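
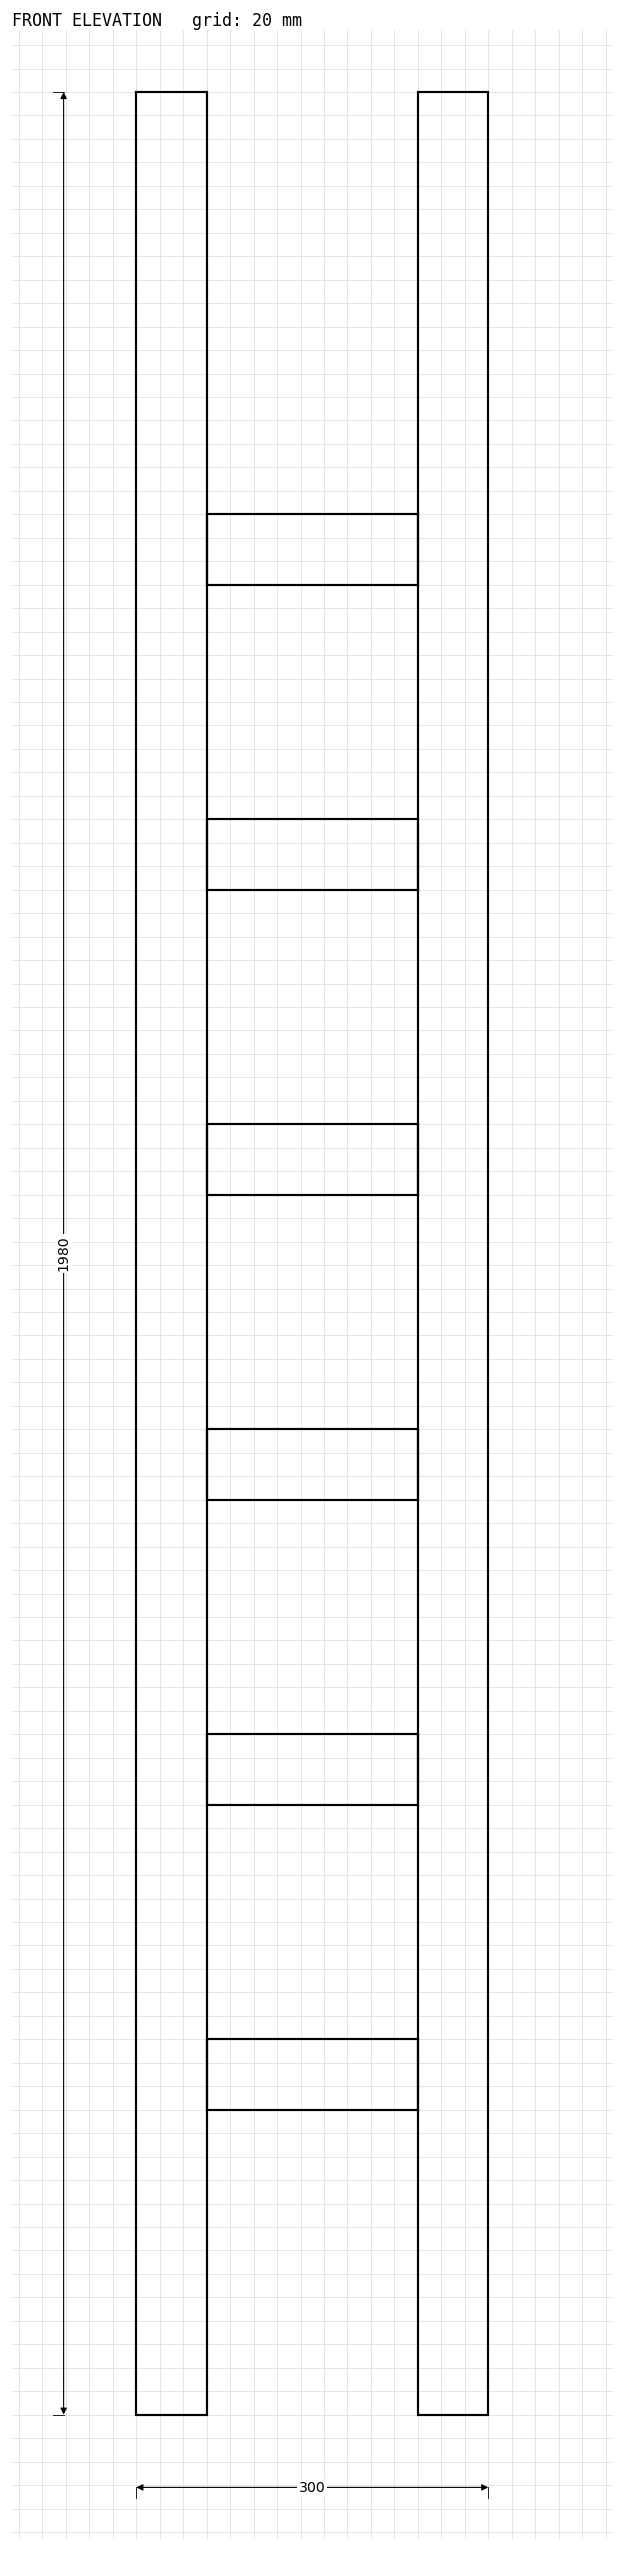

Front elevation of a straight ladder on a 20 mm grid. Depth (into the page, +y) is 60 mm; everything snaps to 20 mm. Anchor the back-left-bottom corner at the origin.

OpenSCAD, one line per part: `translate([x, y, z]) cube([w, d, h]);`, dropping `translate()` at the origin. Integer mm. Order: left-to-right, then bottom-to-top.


cube([60, 60, 1980]);
translate([60, 0, 260]) cube([180, 60, 60]);
translate([60, 0, 520]) cube([180, 60, 60]);
translate([60, 0, 780]) cube([180, 60, 60]);
translate([60, 0, 1040]) cube([180, 60, 60]);
translate([60, 0, 1300]) cube([180, 60, 60]);
translate([60, 0, 1560]) cube([180, 60, 60]);
translate([240, 0, 0]) cube([60, 60, 1980]);


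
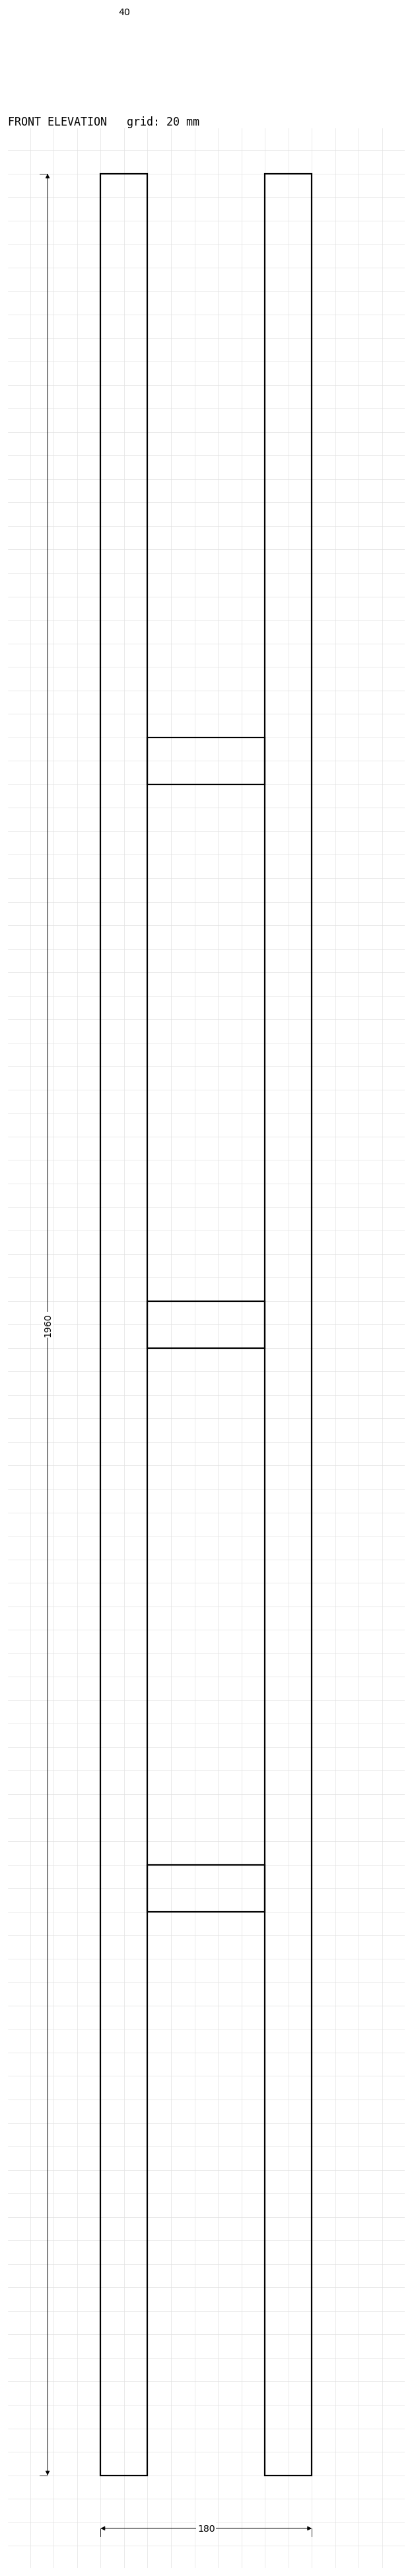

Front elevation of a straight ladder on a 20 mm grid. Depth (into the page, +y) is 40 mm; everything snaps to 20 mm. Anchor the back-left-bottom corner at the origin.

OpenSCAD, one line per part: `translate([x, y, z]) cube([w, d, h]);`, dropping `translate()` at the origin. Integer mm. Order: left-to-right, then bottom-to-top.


cube([40, 40, 1960]);
translate([40, 0, 480]) cube([100, 40, 40]);
translate([40, 0, 960]) cube([100, 40, 40]);
translate([40, 0, 1440]) cube([100, 40, 40]);
translate([140, 0, 0]) cube([40, 40, 1960]);


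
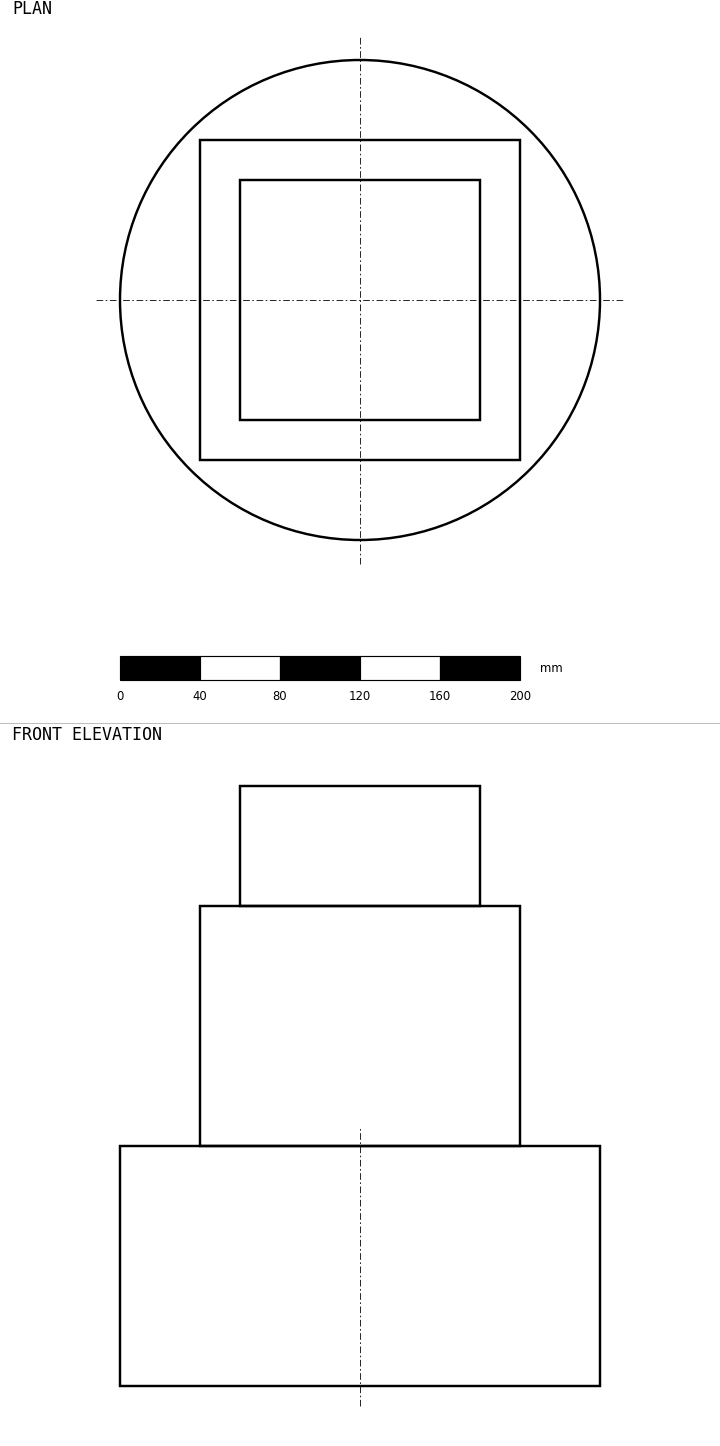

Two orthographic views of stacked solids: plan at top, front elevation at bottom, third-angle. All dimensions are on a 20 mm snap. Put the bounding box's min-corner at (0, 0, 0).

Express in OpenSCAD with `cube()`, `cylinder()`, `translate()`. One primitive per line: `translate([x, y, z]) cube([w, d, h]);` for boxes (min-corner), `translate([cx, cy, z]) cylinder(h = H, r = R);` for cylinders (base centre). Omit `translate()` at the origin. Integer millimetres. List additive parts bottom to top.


translate([120, 120, 0]) cylinder(h = 120, r = 120);
translate([40, 40, 120]) cube([160, 160, 120]);
translate([60, 60, 240]) cube([120, 120, 60]);


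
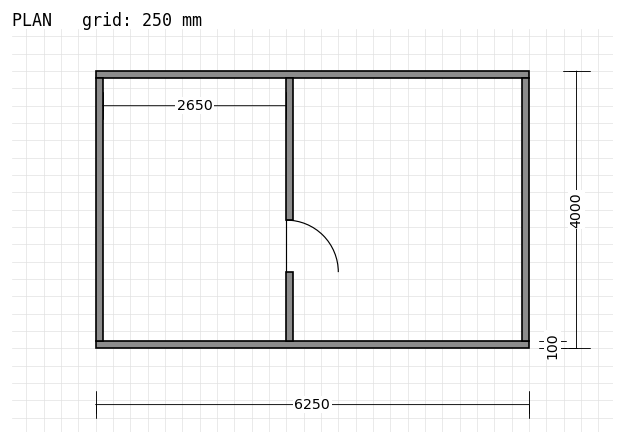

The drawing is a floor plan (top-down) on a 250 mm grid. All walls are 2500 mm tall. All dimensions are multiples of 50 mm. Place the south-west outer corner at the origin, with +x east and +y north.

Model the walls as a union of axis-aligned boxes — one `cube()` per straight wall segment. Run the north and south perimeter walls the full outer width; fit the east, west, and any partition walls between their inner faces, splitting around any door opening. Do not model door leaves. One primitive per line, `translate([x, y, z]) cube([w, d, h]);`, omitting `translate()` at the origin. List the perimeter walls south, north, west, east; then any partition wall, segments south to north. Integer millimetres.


cube([6250, 100, 2500]);
translate([0, 3900, 0]) cube([6250, 100, 2500]);
translate([0, 100, 0]) cube([100, 3800, 2500]);
translate([6150, 100, 0]) cube([100, 3800, 2500]);
translate([2750, 100, 0]) cube([100, 1000, 2500]);
translate([2750, 1850, 0]) cube([100, 2050, 2500]);


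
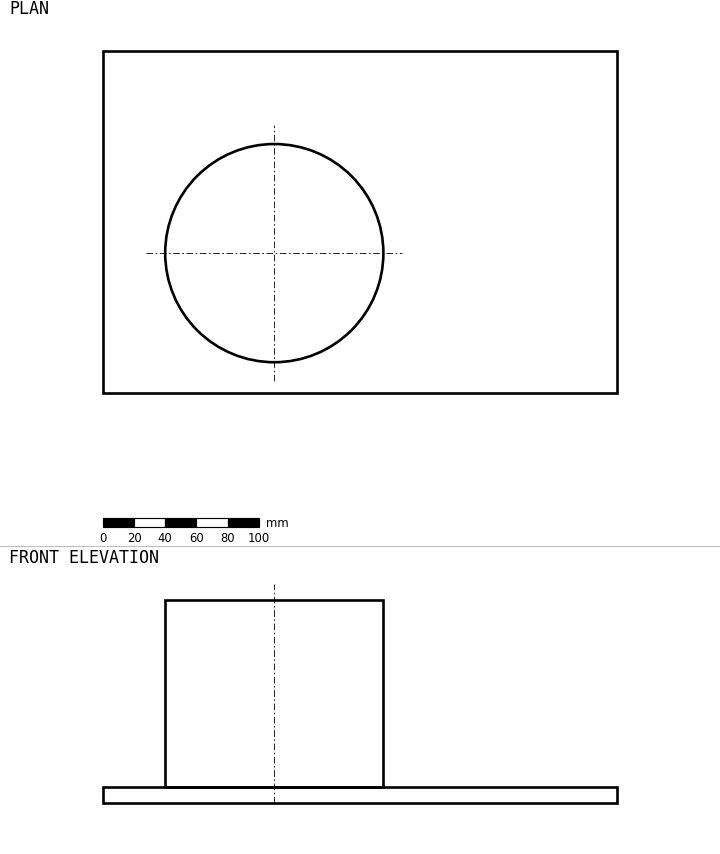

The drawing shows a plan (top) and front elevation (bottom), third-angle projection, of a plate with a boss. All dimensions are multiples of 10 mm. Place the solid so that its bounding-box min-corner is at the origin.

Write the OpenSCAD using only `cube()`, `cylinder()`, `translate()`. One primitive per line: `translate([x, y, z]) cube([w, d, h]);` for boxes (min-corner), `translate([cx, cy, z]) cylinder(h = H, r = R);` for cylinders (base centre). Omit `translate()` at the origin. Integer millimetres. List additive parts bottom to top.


cube([330, 220, 10]);
translate([110, 90, 10]) cylinder(h = 120, r = 70);


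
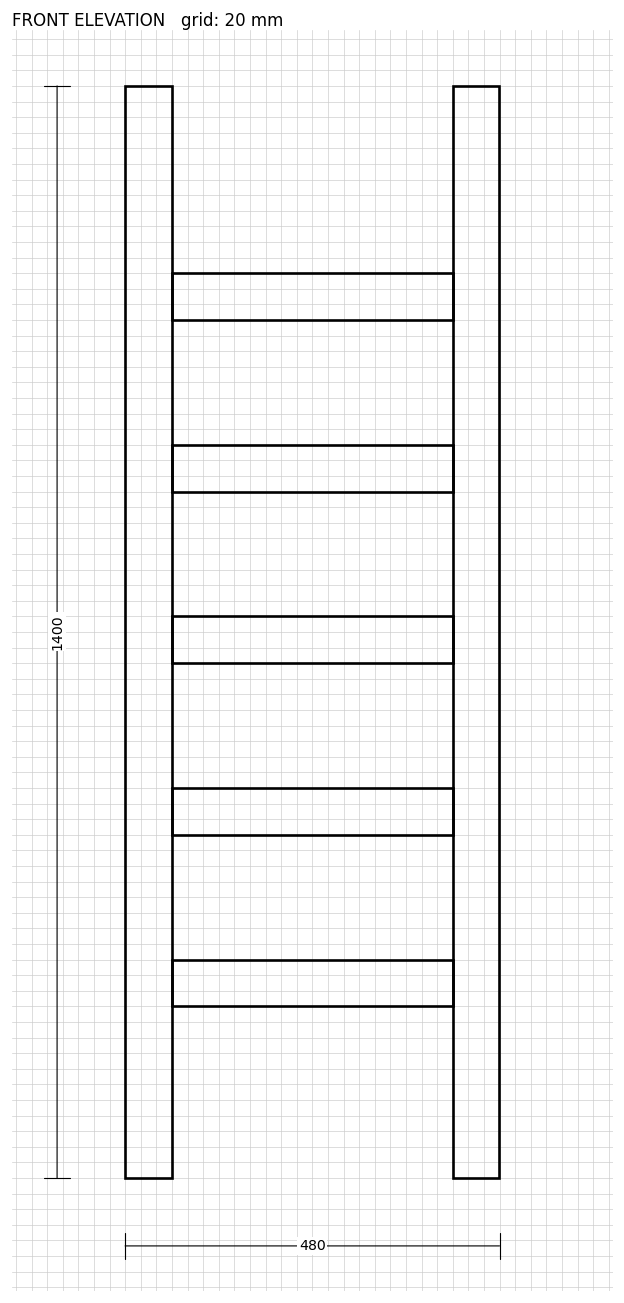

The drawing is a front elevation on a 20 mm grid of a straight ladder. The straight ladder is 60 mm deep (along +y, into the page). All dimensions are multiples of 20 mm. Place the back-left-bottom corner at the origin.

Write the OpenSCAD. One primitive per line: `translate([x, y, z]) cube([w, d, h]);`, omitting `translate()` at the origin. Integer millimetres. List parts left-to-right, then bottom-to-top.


cube([60, 60, 1400]);
translate([60, 0, 220]) cube([360, 60, 60]);
translate([60, 0, 440]) cube([360, 60, 60]);
translate([60, 0, 660]) cube([360, 60, 60]);
translate([60, 0, 880]) cube([360, 60, 60]);
translate([60, 0, 1100]) cube([360, 60, 60]);
translate([420, 0, 0]) cube([60, 60, 1400]);


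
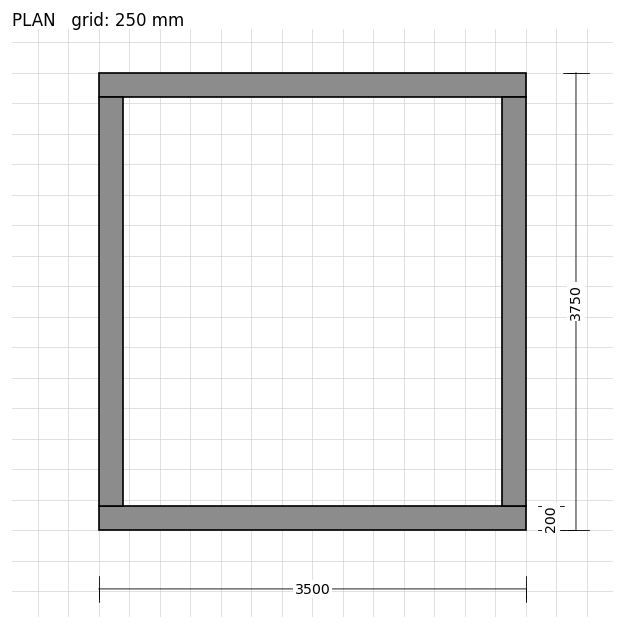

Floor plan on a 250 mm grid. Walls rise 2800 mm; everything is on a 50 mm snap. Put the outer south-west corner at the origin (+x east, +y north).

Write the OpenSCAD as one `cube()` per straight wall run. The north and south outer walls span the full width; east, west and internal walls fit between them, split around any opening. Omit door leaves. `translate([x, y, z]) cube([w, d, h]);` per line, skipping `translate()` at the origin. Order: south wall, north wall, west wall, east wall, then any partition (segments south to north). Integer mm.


cube([3500, 200, 2800]);
translate([0, 3550, 0]) cube([3500, 200, 2800]);
translate([0, 200, 0]) cube([200, 3350, 2800]);
translate([3300, 200, 0]) cube([200, 3350, 2800]);


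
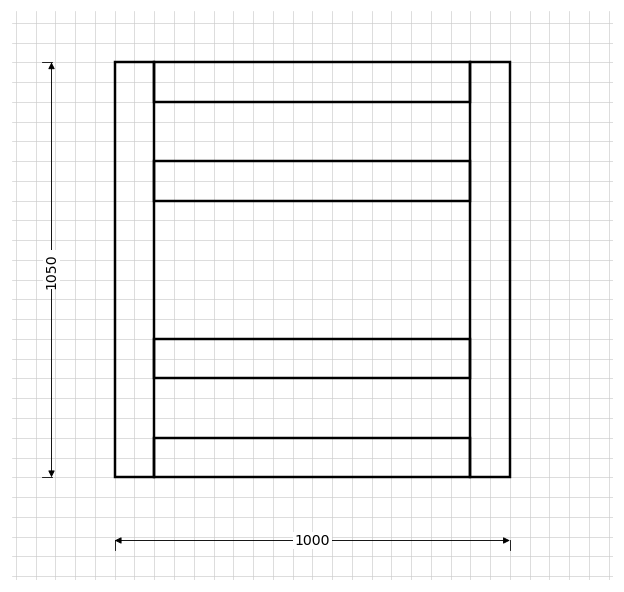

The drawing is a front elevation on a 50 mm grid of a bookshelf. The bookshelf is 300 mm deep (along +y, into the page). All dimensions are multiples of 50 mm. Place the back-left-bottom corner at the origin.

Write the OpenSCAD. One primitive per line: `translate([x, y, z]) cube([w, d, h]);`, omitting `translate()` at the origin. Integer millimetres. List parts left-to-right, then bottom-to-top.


cube([100, 300, 1050]);
translate([100, 0, 0]) cube([800, 300, 100]);
translate([100, 0, 250]) cube([800, 300, 100]);
translate([100, 0, 700]) cube([800, 300, 100]);
translate([100, 0, 950]) cube([800, 300, 100]);
translate([900, 0, 0]) cube([100, 300, 1050]);


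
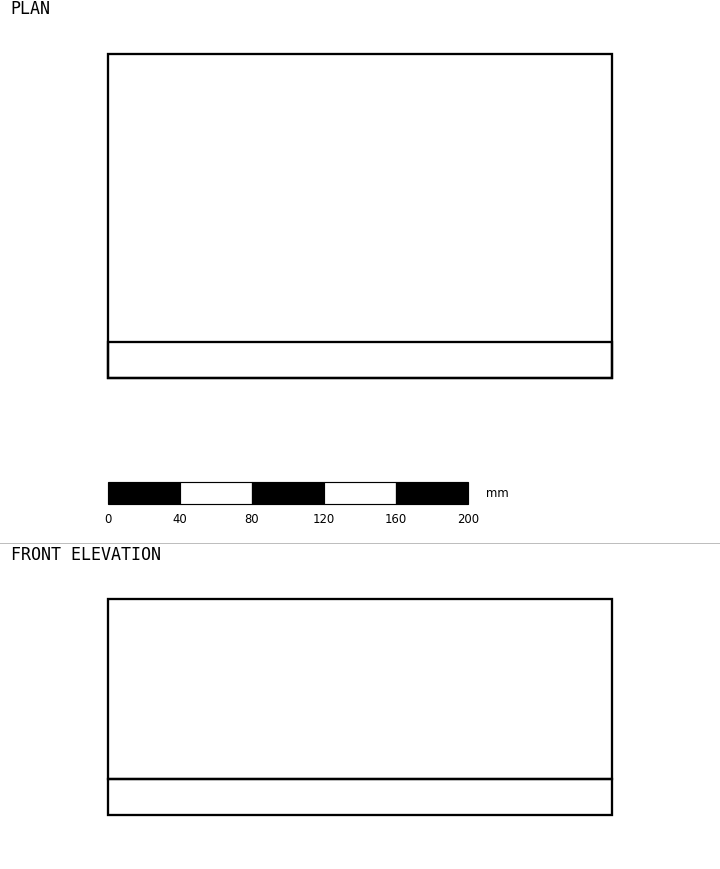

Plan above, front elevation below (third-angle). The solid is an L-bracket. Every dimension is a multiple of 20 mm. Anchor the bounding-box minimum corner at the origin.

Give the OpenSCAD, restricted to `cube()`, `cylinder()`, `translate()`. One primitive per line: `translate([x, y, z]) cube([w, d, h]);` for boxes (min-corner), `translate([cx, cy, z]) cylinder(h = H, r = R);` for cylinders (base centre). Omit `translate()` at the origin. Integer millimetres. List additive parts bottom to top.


cube([280, 180, 20]);
translate([0, 0, 20]) cube([280, 20, 100]);


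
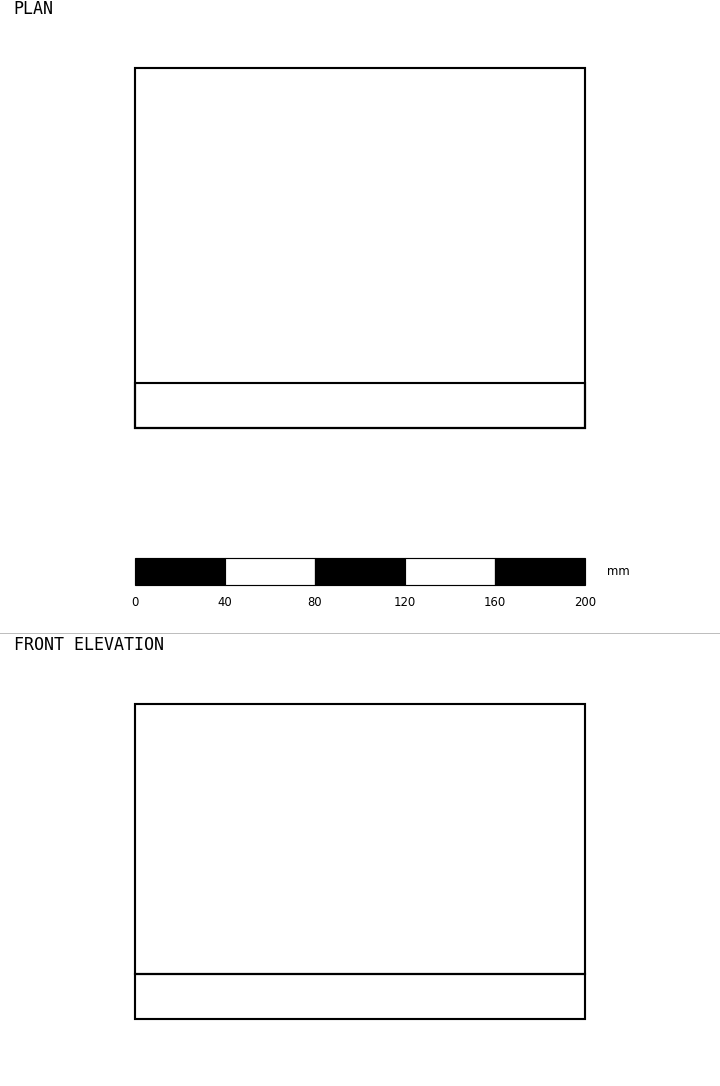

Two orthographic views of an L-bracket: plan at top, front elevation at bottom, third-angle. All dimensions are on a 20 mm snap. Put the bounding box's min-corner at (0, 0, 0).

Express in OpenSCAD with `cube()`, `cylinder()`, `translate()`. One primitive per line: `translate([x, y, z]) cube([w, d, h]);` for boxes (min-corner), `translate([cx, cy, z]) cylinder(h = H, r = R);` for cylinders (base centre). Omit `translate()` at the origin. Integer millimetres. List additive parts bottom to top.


cube([200, 160, 20]);
translate([0, 0, 20]) cube([200, 20, 120]);


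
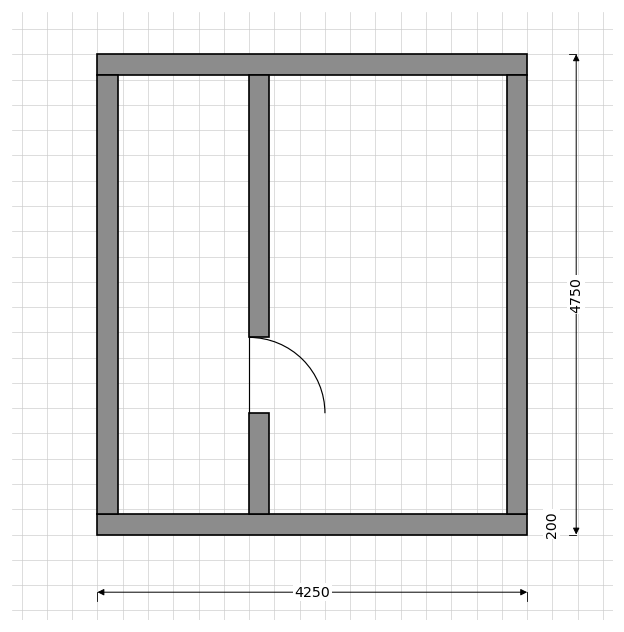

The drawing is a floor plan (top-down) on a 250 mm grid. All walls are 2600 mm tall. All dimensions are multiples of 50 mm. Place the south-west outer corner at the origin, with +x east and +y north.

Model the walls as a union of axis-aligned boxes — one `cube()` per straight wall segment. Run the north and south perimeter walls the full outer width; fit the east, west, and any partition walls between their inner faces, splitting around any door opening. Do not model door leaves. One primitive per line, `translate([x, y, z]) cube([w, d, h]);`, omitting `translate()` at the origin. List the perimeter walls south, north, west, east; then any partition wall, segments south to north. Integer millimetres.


cube([4250, 200, 2600]);
translate([0, 4550, 0]) cube([4250, 200, 2600]);
translate([0, 200, 0]) cube([200, 4350, 2600]);
translate([4050, 200, 0]) cube([200, 4350, 2600]);
translate([1500, 200, 0]) cube([200, 1000, 2600]);
translate([1500, 1950, 0]) cube([200, 2600, 2600]);


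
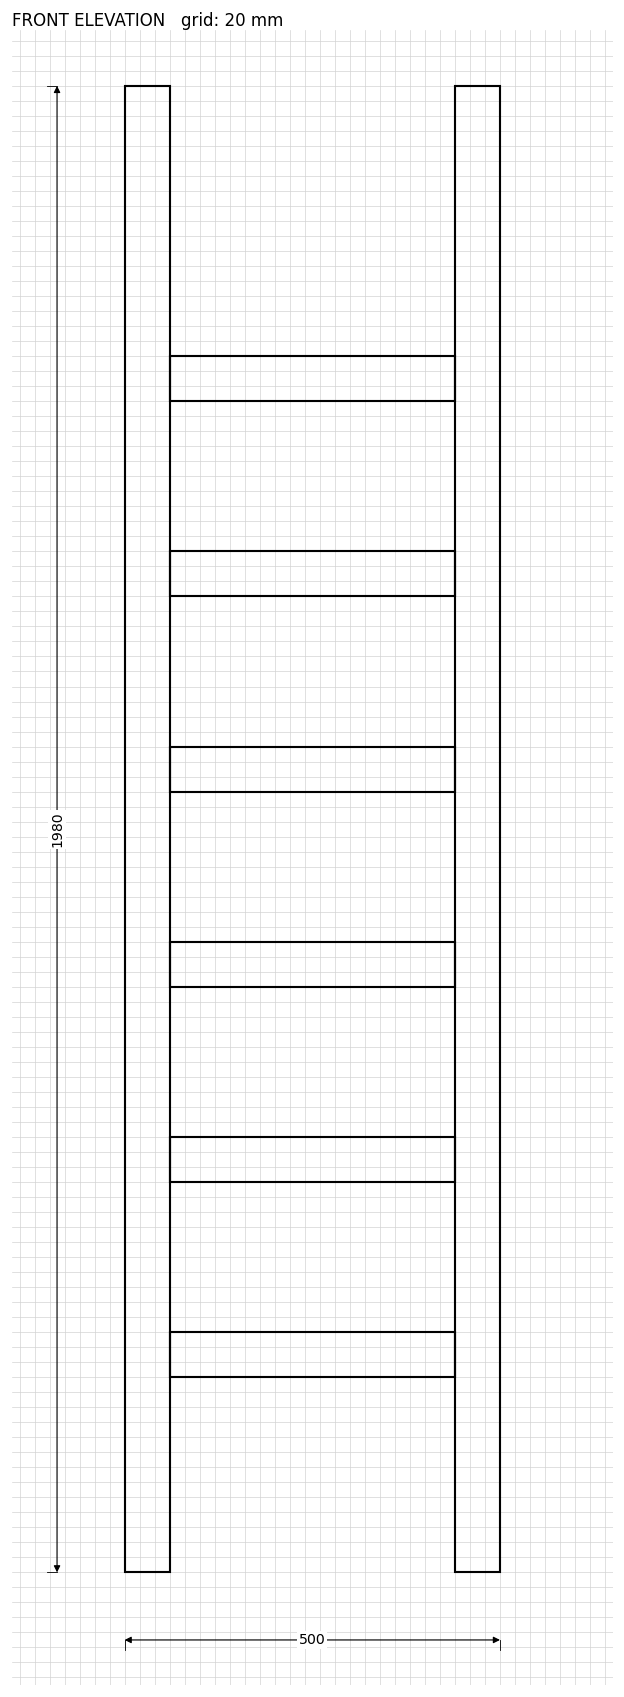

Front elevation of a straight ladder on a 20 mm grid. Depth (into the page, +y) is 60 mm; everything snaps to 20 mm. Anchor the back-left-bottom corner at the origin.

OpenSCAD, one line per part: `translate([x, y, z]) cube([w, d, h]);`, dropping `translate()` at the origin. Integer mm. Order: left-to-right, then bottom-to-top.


cube([60, 60, 1980]);
translate([60, 0, 260]) cube([380, 60, 60]);
translate([60, 0, 520]) cube([380, 60, 60]);
translate([60, 0, 780]) cube([380, 60, 60]);
translate([60, 0, 1040]) cube([380, 60, 60]);
translate([60, 0, 1300]) cube([380, 60, 60]);
translate([60, 0, 1560]) cube([380, 60, 60]);
translate([440, 0, 0]) cube([60, 60, 1980]);


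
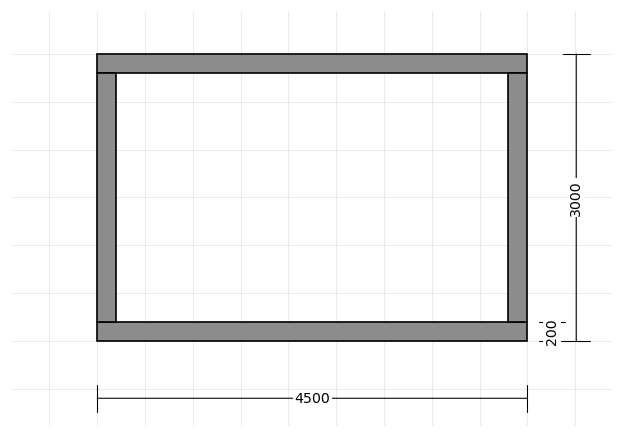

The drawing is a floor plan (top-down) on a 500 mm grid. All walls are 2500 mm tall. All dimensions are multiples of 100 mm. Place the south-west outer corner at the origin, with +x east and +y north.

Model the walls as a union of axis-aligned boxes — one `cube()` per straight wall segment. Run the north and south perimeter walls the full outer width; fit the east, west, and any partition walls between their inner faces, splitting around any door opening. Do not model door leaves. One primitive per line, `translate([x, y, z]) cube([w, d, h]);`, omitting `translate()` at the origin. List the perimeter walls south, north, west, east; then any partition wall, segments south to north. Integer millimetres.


cube([4500, 200, 2500]);
translate([0, 2800, 0]) cube([4500, 200, 2500]);
translate([0, 200, 0]) cube([200, 2600, 2500]);
translate([4300, 200, 0]) cube([200, 2600, 2500]);


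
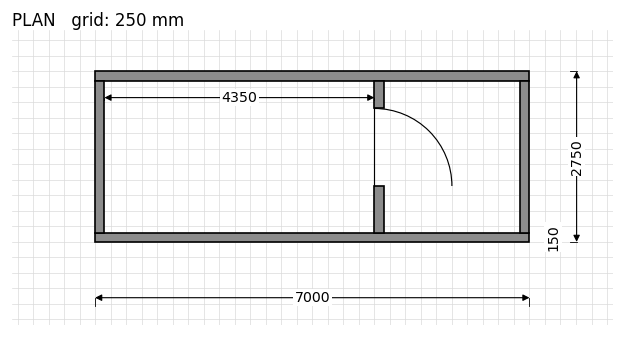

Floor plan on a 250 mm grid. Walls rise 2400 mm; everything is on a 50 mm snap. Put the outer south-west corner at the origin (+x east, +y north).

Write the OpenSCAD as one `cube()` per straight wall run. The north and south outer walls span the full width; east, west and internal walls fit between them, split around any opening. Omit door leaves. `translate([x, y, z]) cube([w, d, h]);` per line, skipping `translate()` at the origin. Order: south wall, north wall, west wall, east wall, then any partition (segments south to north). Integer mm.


cube([7000, 150, 2400]);
translate([0, 2600, 0]) cube([7000, 150, 2400]);
translate([0, 150, 0]) cube([150, 2450, 2400]);
translate([6850, 150, 0]) cube([150, 2450, 2400]);
translate([4500, 150, 0]) cube([150, 750, 2400]);
translate([4500, 2150, 0]) cube([150, 450, 2400]);


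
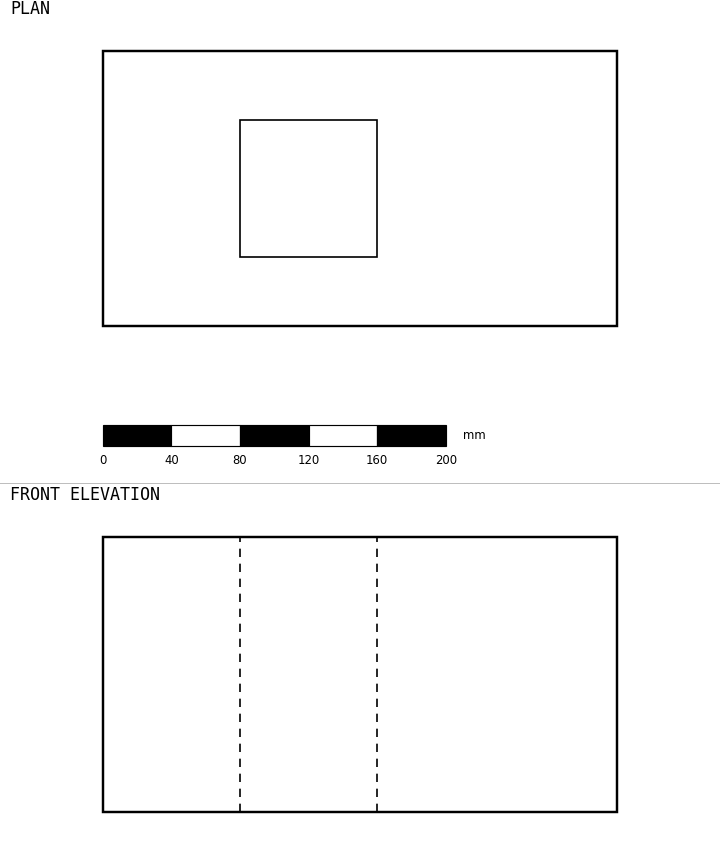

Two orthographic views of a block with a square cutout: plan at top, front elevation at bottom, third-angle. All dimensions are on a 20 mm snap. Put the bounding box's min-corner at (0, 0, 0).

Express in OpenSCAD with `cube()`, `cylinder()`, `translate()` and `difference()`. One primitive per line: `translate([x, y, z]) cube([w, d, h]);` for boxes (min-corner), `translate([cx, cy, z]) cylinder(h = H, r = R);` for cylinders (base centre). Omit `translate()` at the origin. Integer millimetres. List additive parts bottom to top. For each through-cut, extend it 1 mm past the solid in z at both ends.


difference() {
  cube([300, 160, 160]);
  translate([80, 40, -1]) cube([80, 80, 162]);
}


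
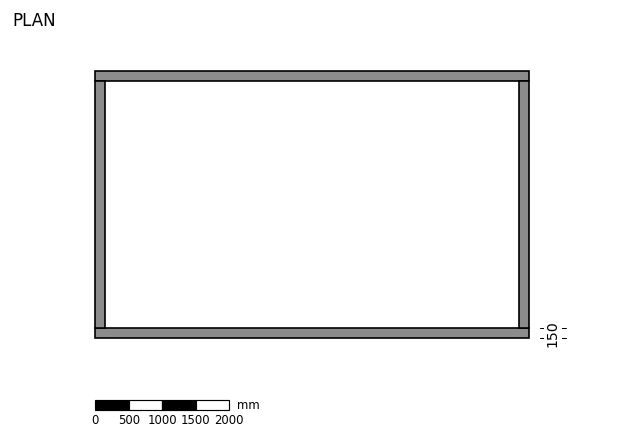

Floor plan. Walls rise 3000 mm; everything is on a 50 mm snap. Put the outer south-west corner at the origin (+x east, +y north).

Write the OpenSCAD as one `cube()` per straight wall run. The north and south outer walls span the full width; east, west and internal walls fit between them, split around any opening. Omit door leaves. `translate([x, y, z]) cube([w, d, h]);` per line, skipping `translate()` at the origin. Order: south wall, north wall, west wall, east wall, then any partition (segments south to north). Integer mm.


cube([6500, 150, 3000]);
translate([0, 3850, 0]) cube([6500, 150, 3000]);
translate([0, 150, 0]) cube([150, 3700, 3000]);
translate([6350, 150, 0]) cube([150, 3700, 3000]);


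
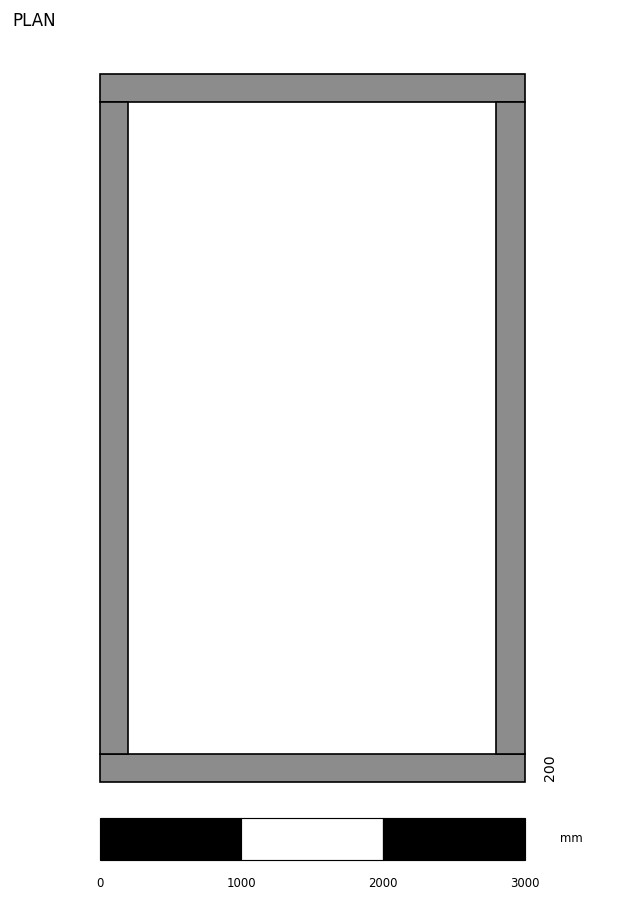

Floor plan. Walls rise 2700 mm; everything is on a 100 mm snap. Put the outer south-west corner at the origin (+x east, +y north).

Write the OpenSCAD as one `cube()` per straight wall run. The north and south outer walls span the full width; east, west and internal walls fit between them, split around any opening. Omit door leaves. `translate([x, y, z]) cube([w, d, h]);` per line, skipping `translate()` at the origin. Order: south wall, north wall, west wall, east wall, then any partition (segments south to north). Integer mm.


cube([3000, 200, 2700]);
translate([0, 4800, 0]) cube([3000, 200, 2700]);
translate([0, 200, 0]) cube([200, 4600, 2700]);
translate([2800, 200, 0]) cube([200, 4600, 2700]);


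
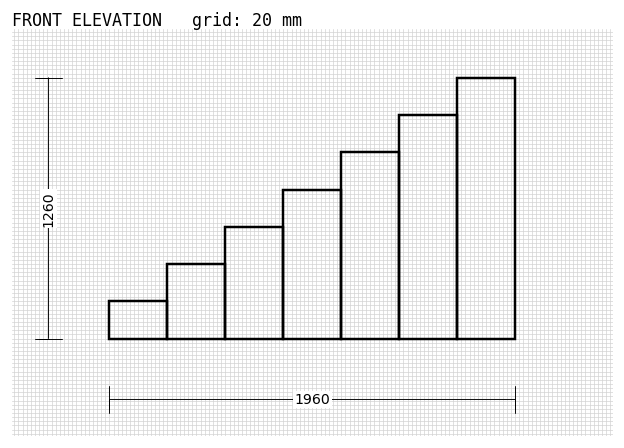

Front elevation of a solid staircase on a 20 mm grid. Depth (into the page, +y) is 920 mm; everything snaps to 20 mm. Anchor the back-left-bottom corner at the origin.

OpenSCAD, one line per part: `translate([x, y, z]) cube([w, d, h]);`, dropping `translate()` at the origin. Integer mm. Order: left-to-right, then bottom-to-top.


cube([280, 920, 180]);
translate([280, 0, 0]) cube([280, 920, 360]);
translate([560, 0, 0]) cube([280, 920, 540]);
translate([840, 0, 0]) cube([280, 920, 720]);
translate([1120, 0, 0]) cube([280, 920, 900]);
translate([1400, 0, 0]) cube([280, 920, 1080]);
translate([1680, 0, 0]) cube([280, 920, 1260]);


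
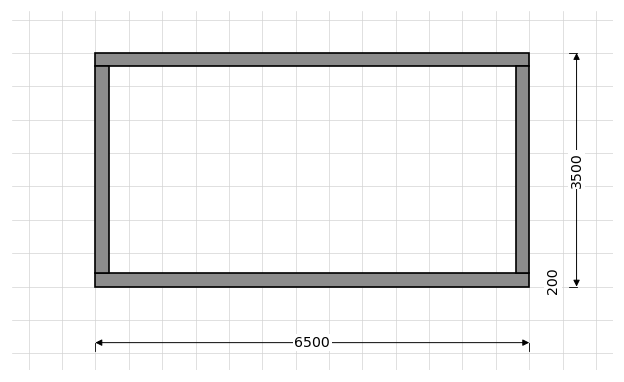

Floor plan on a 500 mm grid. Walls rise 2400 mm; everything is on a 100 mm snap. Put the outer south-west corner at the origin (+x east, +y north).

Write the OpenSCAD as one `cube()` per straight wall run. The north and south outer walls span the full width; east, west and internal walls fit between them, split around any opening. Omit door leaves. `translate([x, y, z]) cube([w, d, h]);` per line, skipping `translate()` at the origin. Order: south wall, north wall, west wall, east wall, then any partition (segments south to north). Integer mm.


cube([6500, 200, 2400]);
translate([0, 3300, 0]) cube([6500, 200, 2400]);
translate([0, 200, 0]) cube([200, 3100, 2400]);
translate([6300, 200, 0]) cube([200, 3100, 2400]);


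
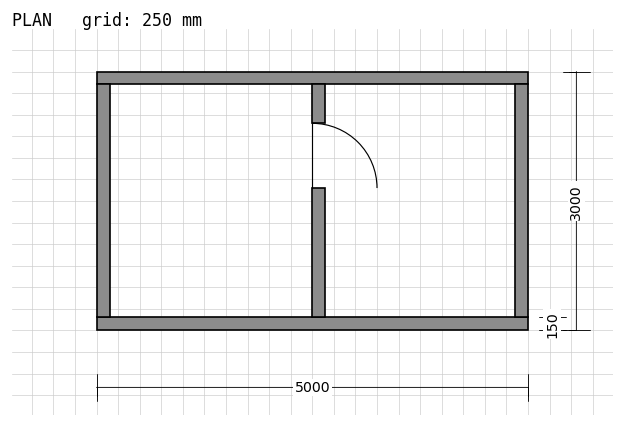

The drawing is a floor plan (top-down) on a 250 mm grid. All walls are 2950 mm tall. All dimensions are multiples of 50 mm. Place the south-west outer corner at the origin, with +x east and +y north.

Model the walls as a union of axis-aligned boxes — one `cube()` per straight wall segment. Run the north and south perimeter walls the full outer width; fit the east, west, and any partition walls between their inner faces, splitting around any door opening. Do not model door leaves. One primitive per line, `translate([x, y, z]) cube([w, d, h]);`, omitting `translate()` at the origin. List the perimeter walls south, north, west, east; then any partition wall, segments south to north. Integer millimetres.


cube([5000, 150, 2950]);
translate([0, 2850, 0]) cube([5000, 150, 2950]);
translate([0, 150, 0]) cube([150, 2700, 2950]);
translate([4850, 150, 0]) cube([150, 2700, 2950]);
translate([2500, 150, 0]) cube([150, 1500, 2950]);
translate([2500, 2400, 0]) cube([150, 450, 2950]);


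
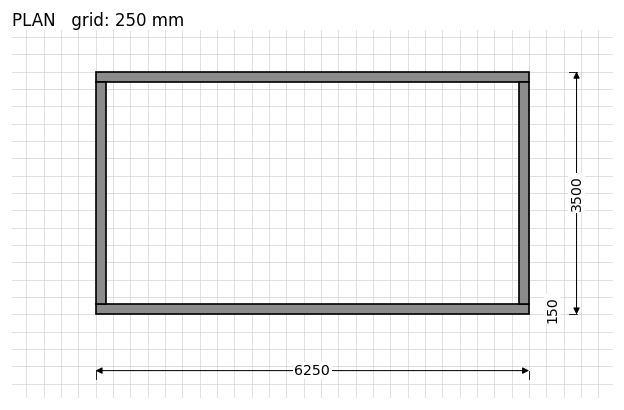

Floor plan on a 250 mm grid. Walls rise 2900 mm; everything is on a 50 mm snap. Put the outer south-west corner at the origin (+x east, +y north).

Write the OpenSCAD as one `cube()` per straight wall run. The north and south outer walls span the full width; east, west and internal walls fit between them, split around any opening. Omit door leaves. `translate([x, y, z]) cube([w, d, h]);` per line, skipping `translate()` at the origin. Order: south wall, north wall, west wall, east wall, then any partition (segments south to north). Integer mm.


cube([6250, 150, 2900]);
translate([0, 3350, 0]) cube([6250, 150, 2900]);
translate([0, 150, 0]) cube([150, 3200, 2900]);
translate([6100, 150, 0]) cube([150, 3200, 2900]);


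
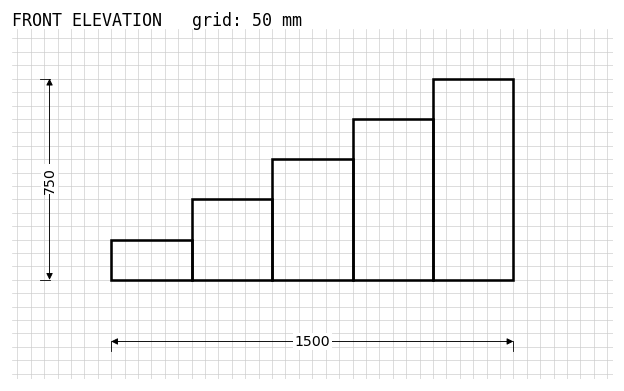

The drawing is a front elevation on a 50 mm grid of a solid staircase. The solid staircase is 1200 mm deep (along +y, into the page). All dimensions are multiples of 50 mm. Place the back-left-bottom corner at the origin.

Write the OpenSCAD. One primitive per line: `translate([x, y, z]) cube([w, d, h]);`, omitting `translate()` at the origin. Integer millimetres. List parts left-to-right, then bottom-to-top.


cube([300, 1200, 150]);
translate([300, 0, 0]) cube([300, 1200, 300]);
translate([600, 0, 0]) cube([300, 1200, 450]);
translate([900, 0, 0]) cube([300, 1200, 600]);
translate([1200, 0, 0]) cube([300, 1200, 750]);


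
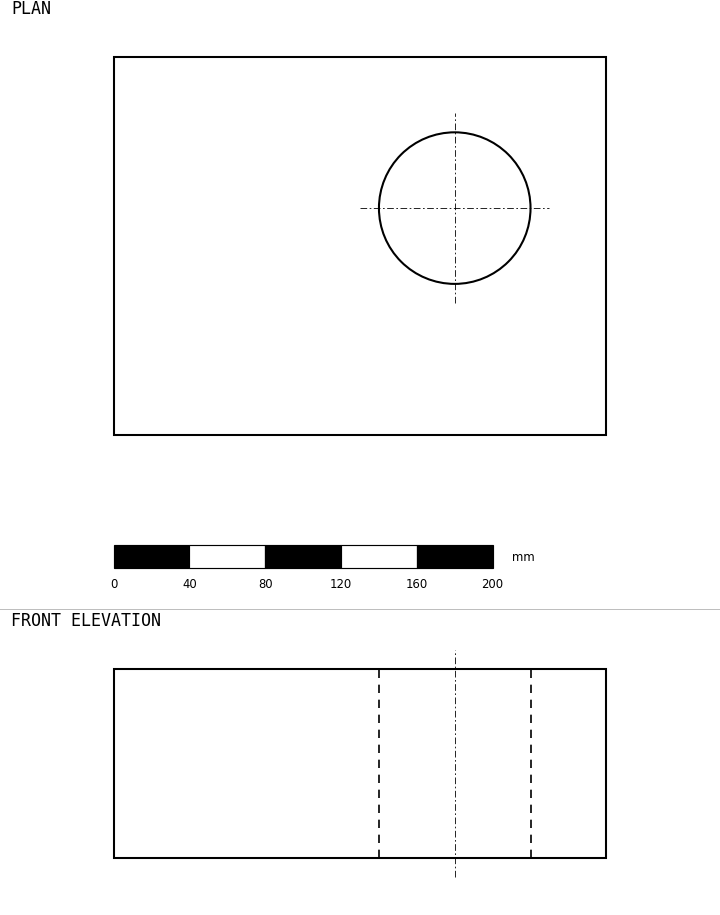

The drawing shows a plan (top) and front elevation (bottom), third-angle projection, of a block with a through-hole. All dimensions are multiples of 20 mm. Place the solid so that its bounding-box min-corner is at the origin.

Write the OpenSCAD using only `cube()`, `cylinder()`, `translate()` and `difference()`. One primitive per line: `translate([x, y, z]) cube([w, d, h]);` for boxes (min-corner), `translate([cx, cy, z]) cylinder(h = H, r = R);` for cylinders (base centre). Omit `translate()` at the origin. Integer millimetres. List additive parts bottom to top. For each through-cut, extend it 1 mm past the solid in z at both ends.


difference() {
  cube([260, 200, 100]);
  translate([180, 120, -1]) cylinder(h = 102, r = 40);
}


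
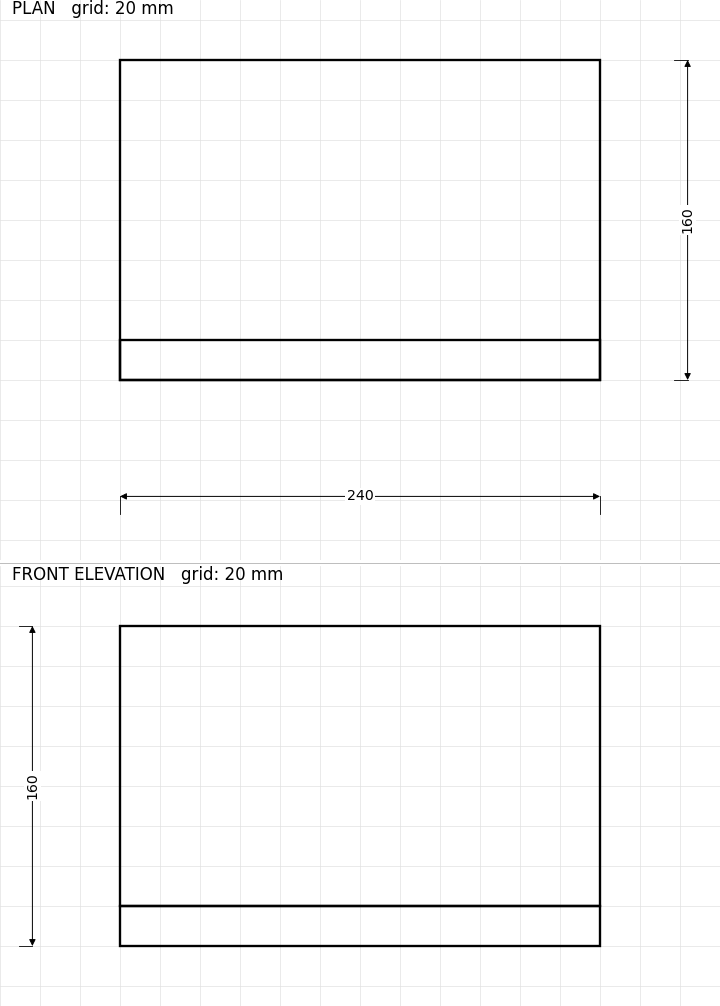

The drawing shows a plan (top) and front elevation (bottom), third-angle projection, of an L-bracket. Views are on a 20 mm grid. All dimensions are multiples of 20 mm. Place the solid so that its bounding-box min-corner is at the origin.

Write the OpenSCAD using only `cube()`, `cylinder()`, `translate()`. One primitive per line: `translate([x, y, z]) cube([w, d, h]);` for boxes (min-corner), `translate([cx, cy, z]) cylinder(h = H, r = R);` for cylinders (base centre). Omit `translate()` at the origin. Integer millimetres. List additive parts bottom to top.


cube([240, 160, 20]);
translate([0, 0, 20]) cube([240, 20, 140]);


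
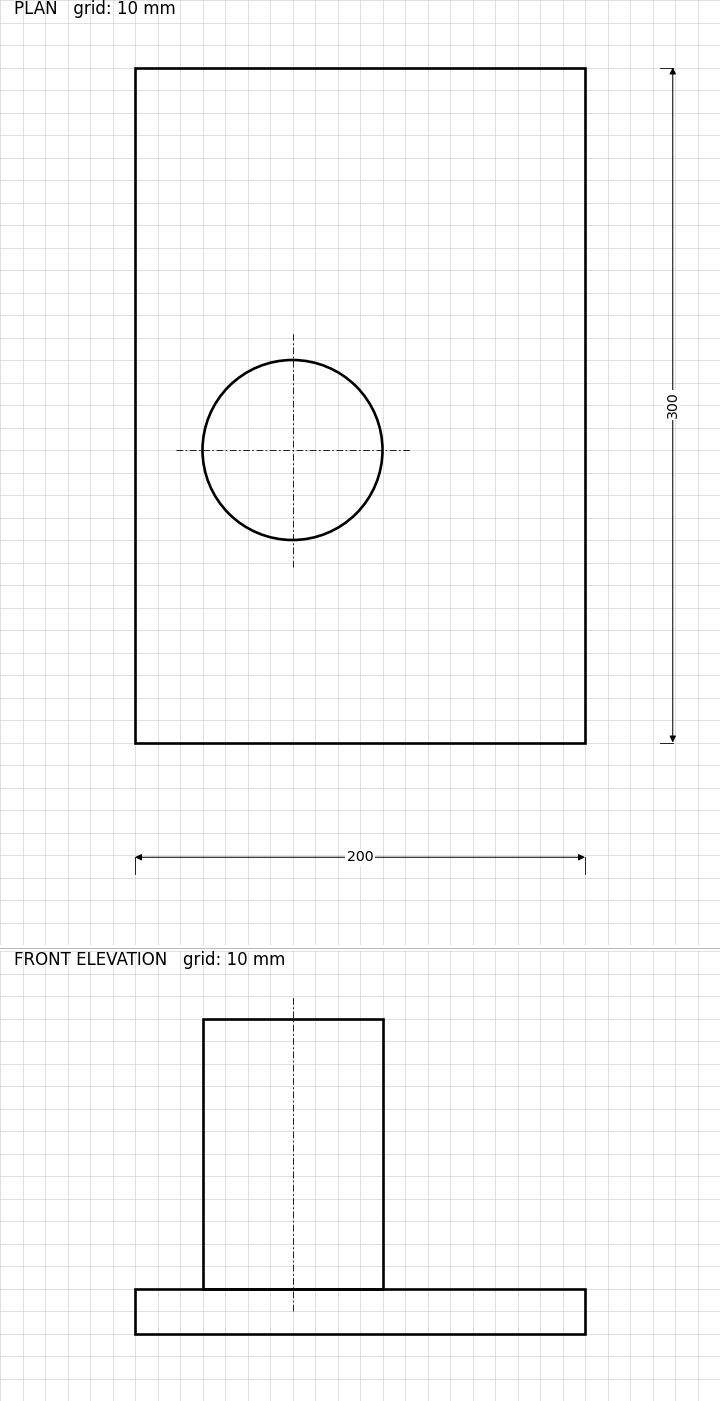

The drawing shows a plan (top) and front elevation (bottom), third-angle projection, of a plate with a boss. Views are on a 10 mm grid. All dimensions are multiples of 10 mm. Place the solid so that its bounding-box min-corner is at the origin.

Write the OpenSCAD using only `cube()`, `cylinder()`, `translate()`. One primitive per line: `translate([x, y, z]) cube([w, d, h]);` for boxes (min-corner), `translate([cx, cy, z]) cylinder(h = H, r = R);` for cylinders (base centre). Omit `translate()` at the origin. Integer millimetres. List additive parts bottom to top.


cube([200, 300, 20]);
translate([70, 130, 20]) cylinder(h = 120, r = 40);


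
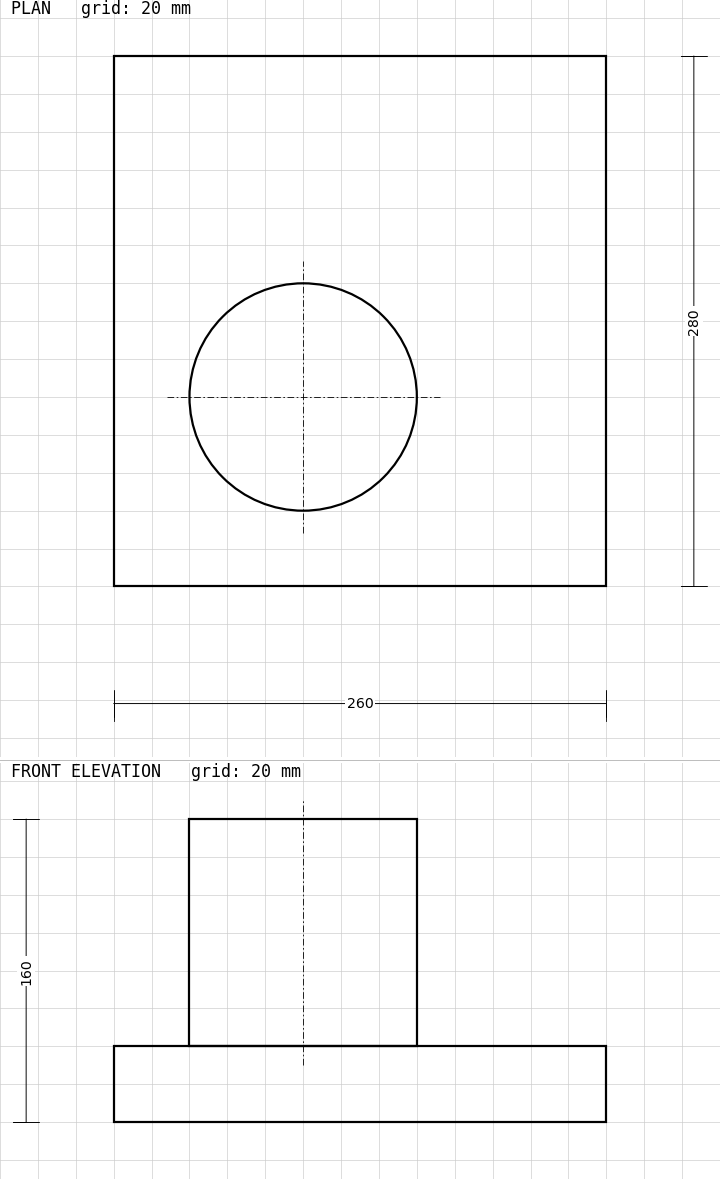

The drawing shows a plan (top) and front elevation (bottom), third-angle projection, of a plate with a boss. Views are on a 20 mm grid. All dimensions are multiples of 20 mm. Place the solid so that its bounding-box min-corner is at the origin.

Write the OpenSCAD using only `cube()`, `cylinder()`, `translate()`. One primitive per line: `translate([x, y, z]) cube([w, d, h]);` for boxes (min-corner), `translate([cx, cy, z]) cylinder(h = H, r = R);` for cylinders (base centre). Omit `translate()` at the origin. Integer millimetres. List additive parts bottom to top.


cube([260, 280, 40]);
translate([100, 100, 40]) cylinder(h = 120, r = 60);


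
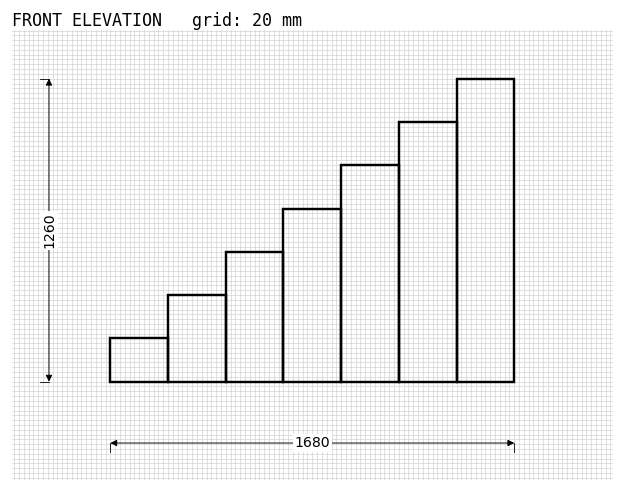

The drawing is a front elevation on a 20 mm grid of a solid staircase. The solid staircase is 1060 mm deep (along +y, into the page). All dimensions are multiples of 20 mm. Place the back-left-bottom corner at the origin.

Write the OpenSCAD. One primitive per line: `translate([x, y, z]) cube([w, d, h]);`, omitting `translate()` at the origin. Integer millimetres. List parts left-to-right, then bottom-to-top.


cube([240, 1060, 180]);
translate([240, 0, 0]) cube([240, 1060, 360]);
translate([480, 0, 0]) cube([240, 1060, 540]);
translate([720, 0, 0]) cube([240, 1060, 720]);
translate([960, 0, 0]) cube([240, 1060, 900]);
translate([1200, 0, 0]) cube([240, 1060, 1080]);
translate([1440, 0, 0]) cube([240, 1060, 1260]);


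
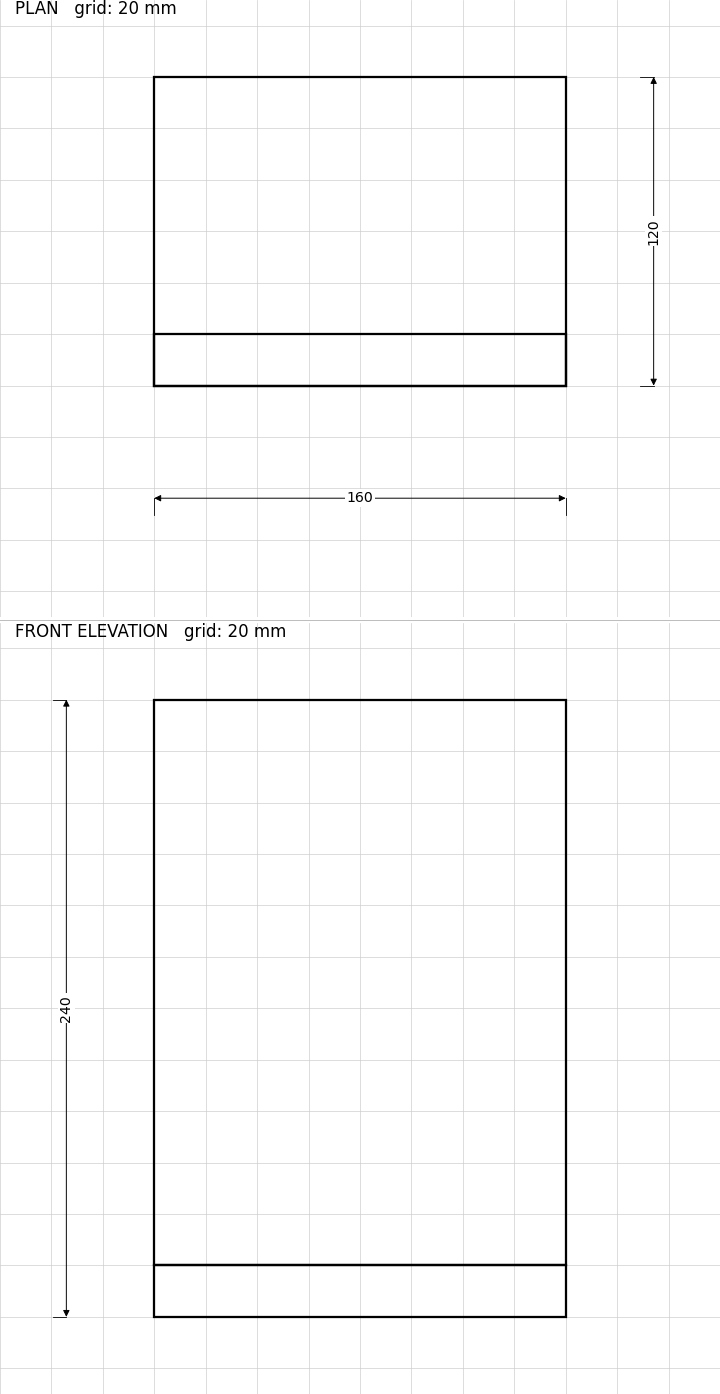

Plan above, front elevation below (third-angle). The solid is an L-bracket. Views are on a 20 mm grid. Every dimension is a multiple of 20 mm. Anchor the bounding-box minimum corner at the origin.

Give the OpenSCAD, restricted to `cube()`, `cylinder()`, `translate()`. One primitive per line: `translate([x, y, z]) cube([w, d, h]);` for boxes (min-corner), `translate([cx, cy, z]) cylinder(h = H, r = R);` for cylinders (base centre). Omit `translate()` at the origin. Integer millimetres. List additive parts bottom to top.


cube([160, 120, 20]);
translate([0, 0, 20]) cube([160, 20, 220]);


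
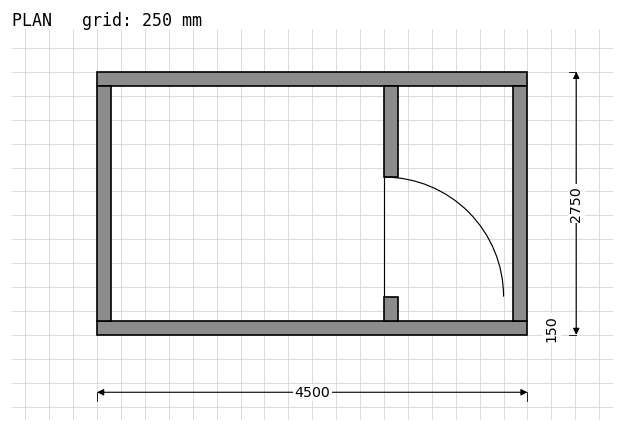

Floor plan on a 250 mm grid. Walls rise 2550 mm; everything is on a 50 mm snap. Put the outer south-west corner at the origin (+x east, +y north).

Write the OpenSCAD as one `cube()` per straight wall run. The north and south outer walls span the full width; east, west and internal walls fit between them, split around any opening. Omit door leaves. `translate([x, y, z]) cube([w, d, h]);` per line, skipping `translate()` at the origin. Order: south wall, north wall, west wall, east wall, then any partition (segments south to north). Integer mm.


cube([4500, 150, 2550]);
translate([0, 2600, 0]) cube([4500, 150, 2550]);
translate([0, 150, 0]) cube([150, 2450, 2550]);
translate([4350, 150, 0]) cube([150, 2450, 2550]);
translate([3000, 150, 0]) cube([150, 250, 2550]);
translate([3000, 1650, 0]) cube([150, 950, 2550]);


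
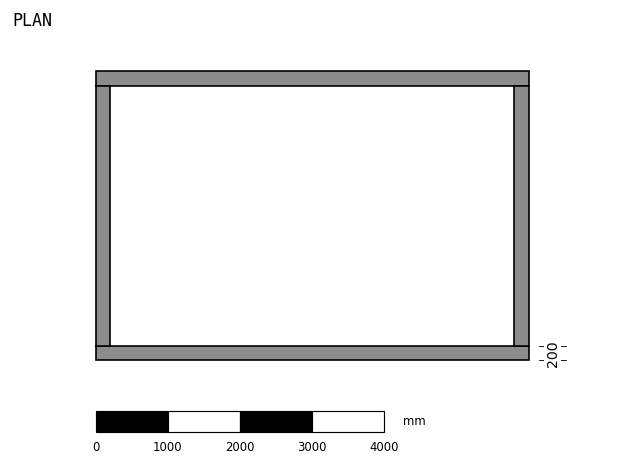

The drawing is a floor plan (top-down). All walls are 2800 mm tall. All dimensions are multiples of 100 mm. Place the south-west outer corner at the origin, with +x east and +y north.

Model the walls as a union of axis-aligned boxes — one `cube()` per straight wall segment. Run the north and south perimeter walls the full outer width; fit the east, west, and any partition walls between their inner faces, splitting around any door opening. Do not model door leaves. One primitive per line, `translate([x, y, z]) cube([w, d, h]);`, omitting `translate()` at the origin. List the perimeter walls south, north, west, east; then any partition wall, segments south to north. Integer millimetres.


cube([6000, 200, 2800]);
translate([0, 3800, 0]) cube([6000, 200, 2800]);
translate([0, 200, 0]) cube([200, 3600, 2800]);
translate([5800, 200, 0]) cube([200, 3600, 2800]);


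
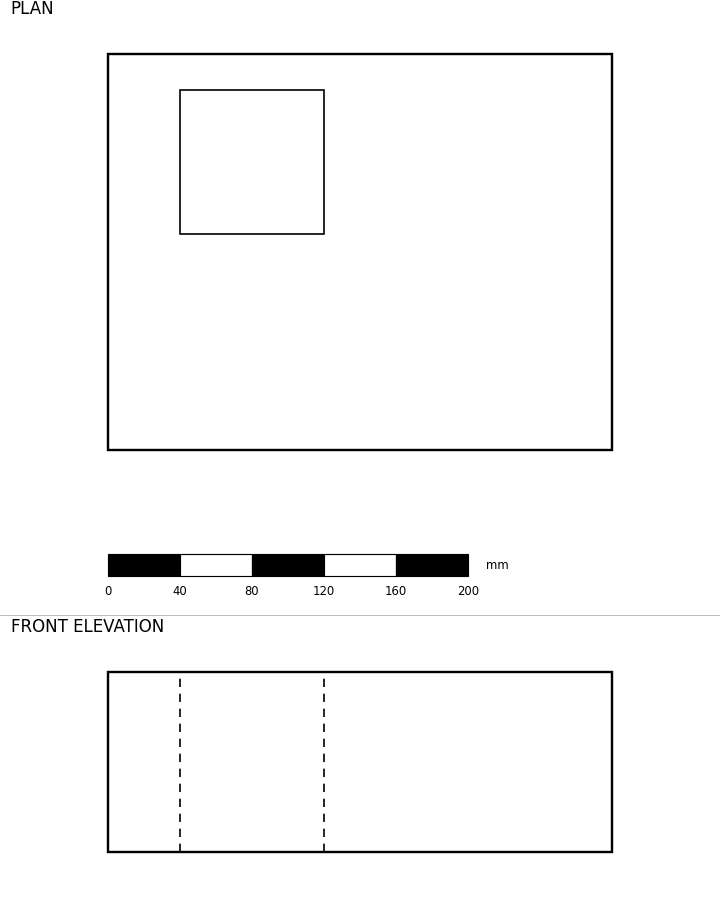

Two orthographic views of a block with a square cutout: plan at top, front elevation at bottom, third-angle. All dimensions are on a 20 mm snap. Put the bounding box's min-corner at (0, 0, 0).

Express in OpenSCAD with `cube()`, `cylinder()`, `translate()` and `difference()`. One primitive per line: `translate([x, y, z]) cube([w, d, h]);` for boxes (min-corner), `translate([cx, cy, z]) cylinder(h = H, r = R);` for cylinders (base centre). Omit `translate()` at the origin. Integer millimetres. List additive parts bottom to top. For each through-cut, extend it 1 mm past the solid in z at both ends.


difference() {
  cube([280, 220, 100]);
  translate([40, 120, -1]) cube([80, 80, 102]);
}


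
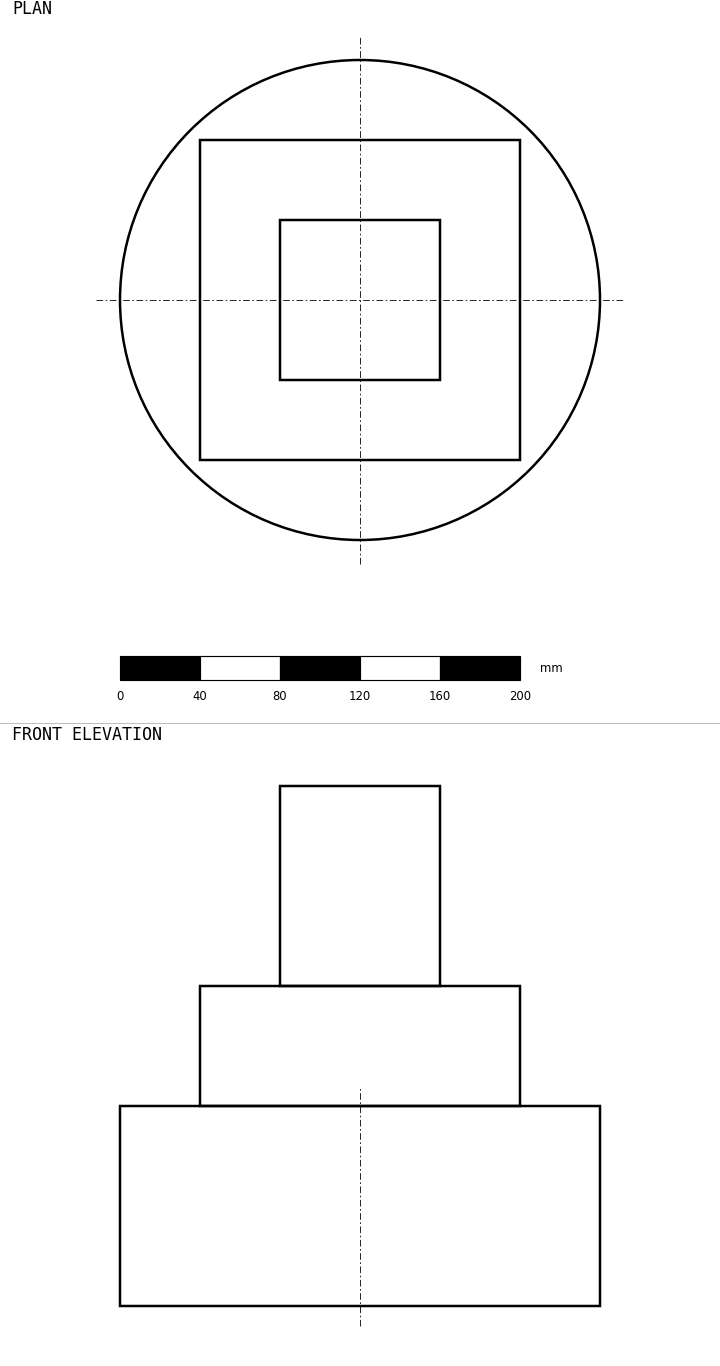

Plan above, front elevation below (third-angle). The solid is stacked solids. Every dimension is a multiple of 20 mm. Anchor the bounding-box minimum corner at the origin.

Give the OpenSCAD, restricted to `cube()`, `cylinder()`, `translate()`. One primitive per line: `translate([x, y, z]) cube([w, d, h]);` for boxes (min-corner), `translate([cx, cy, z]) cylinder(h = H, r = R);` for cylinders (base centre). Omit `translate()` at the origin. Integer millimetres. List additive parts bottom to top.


translate([120, 120, 0]) cylinder(h = 100, r = 120);
translate([40, 40, 100]) cube([160, 160, 60]);
translate([80, 80, 160]) cube([80, 80, 100]);


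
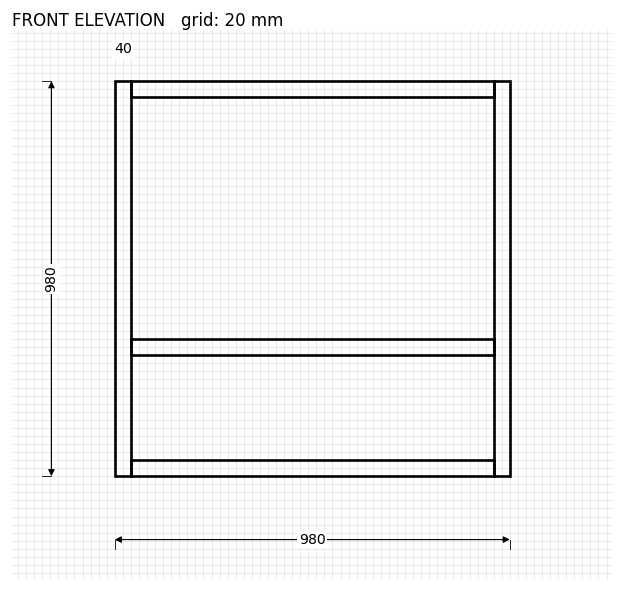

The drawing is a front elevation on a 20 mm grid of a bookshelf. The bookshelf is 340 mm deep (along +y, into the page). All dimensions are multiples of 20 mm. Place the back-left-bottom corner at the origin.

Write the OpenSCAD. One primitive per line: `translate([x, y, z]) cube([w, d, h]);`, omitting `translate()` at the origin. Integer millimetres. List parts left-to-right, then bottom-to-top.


cube([40, 340, 980]);
translate([40, 0, 0]) cube([900, 340, 40]);
translate([40, 0, 300]) cube([900, 340, 40]);
translate([40, 0, 940]) cube([900, 340, 40]);
translate([940, 0, 0]) cube([40, 340, 980]);


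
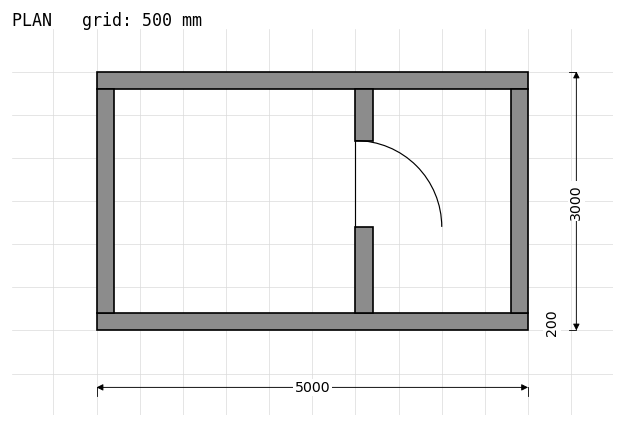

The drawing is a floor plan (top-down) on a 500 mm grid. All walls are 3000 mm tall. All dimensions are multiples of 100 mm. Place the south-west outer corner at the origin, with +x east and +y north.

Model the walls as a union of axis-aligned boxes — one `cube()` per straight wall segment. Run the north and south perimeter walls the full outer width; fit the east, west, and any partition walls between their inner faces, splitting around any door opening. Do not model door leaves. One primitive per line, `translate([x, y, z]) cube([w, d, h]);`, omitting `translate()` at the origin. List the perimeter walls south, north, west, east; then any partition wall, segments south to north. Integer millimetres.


cube([5000, 200, 3000]);
translate([0, 2800, 0]) cube([5000, 200, 3000]);
translate([0, 200, 0]) cube([200, 2600, 3000]);
translate([4800, 200, 0]) cube([200, 2600, 3000]);
translate([3000, 200, 0]) cube([200, 1000, 3000]);
translate([3000, 2200, 0]) cube([200, 600, 3000]);


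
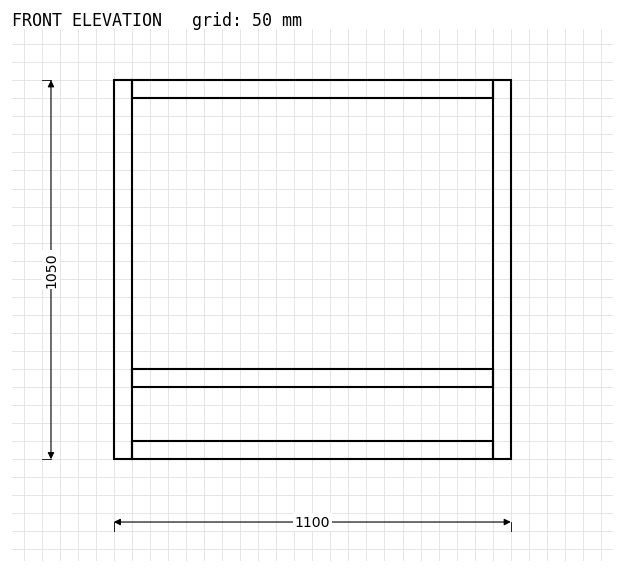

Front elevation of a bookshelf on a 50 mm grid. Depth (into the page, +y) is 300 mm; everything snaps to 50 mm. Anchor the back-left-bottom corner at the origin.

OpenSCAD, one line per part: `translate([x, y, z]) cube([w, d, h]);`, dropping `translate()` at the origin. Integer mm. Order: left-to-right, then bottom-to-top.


cube([50, 300, 1050]);
translate([50, 0, 0]) cube([1000, 300, 50]);
translate([50, 0, 200]) cube([1000, 300, 50]);
translate([50, 0, 1000]) cube([1000, 300, 50]);
translate([1050, 0, 0]) cube([50, 300, 1050]);


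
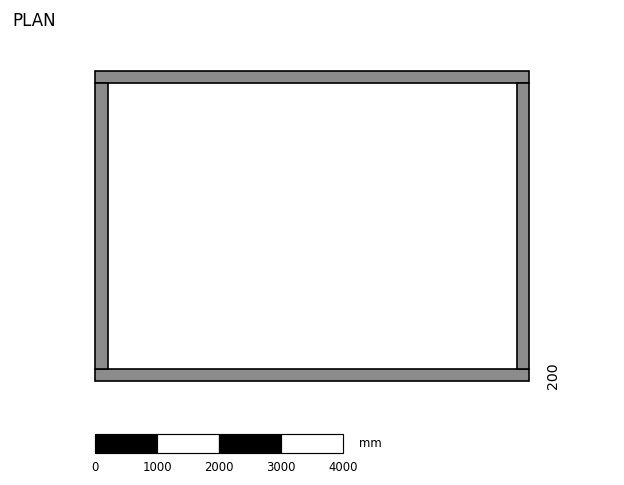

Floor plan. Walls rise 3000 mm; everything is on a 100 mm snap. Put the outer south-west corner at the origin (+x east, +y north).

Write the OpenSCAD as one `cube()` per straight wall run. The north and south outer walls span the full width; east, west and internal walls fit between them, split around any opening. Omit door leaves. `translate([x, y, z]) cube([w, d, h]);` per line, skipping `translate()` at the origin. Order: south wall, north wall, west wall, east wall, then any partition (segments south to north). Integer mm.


cube([7000, 200, 3000]);
translate([0, 4800, 0]) cube([7000, 200, 3000]);
translate([0, 200, 0]) cube([200, 4600, 3000]);
translate([6800, 200, 0]) cube([200, 4600, 3000]);


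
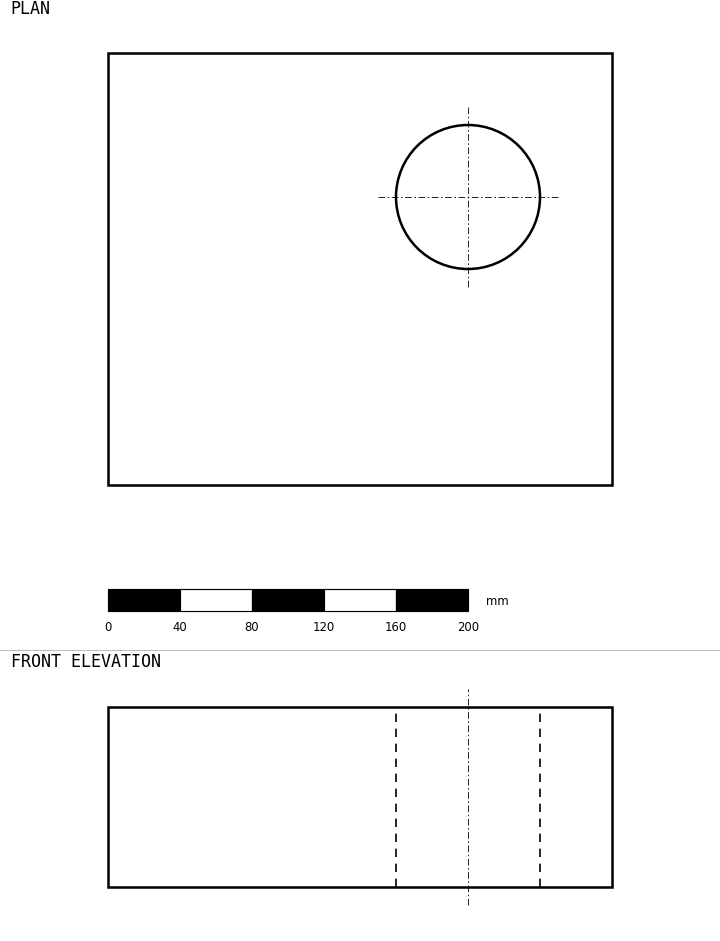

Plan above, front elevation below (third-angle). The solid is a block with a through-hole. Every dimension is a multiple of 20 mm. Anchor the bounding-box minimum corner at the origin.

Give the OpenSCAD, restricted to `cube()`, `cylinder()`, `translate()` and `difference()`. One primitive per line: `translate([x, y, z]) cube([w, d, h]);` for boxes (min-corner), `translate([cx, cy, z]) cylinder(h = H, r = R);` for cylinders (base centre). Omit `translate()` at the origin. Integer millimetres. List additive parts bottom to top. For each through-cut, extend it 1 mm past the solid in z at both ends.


difference() {
  cube([280, 240, 100]);
  translate([200, 160, -1]) cylinder(h = 102, r = 40);
}


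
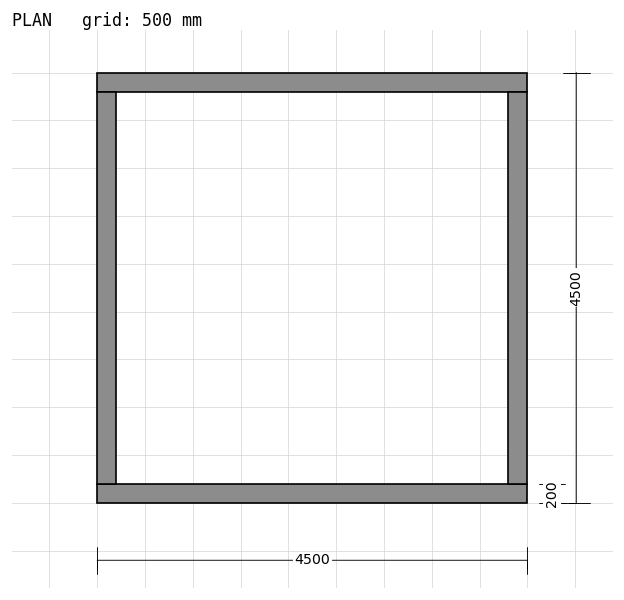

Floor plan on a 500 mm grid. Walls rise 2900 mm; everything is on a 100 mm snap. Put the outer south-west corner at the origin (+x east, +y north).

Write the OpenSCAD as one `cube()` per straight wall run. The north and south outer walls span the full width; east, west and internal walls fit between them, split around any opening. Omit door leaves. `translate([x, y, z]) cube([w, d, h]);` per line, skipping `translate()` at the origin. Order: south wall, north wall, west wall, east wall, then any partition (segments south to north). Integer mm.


cube([4500, 200, 2900]);
translate([0, 4300, 0]) cube([4500, 200, 2900]);
translate([0, 200, 0]) cube([200, 4100, 2900]);
translate([4300, 200, 0]) cube([200, 4100, 2900]);
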